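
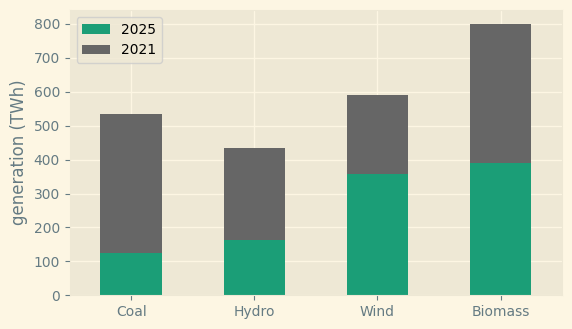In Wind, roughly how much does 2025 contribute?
≈ 400

2025 top ≈ 400, bottom ≈ 0; segment ≈ 400.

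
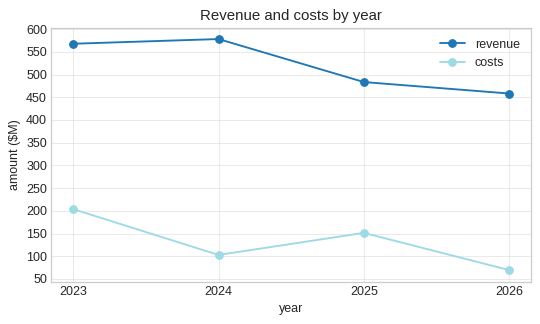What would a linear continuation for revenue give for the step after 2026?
≈ 375

Last three: 600, 500, 450 → slope ≈ -75/step → next ≈ 375.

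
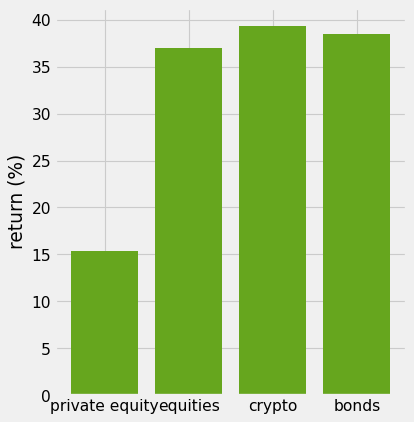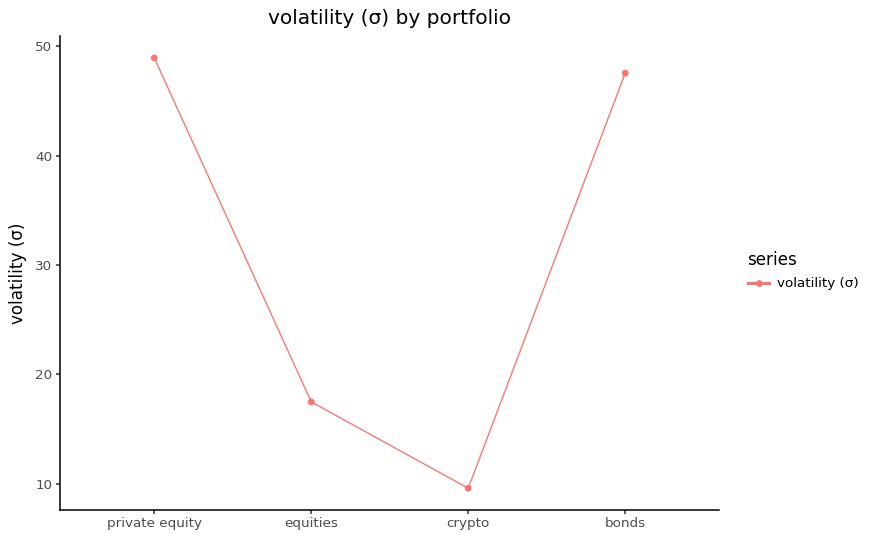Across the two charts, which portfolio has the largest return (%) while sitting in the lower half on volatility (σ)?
Chart 2 median volatility (σ) ≈ 35; below-median portfolios: equities, crypto. Among those, crypto has the highest return (%) (≈ 40).

crypto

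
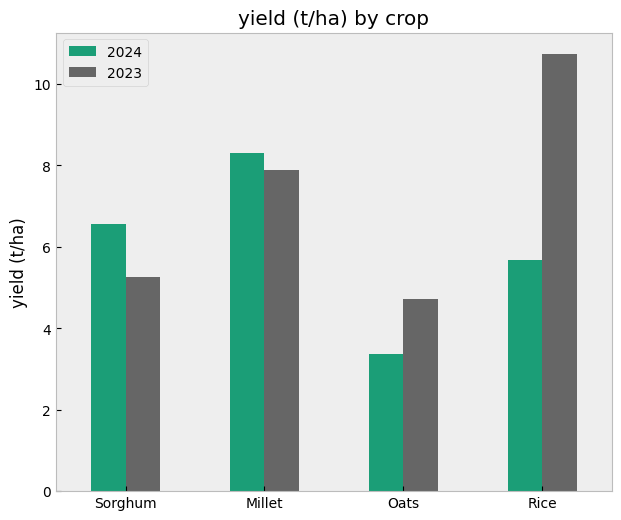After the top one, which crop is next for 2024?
Top 3 for 2024: Millet ≈ 8, Sorghum ≈ 7, Rice ≈ 6.

Sorghum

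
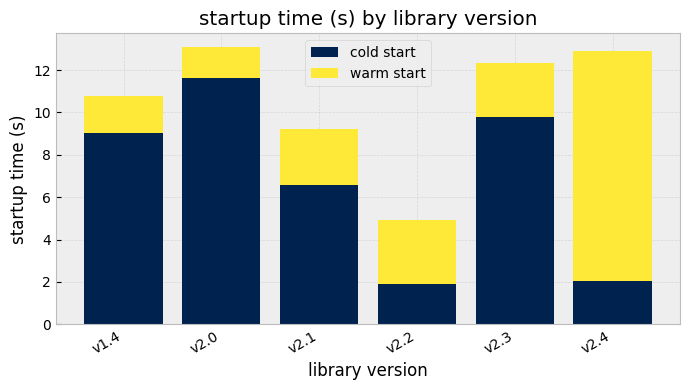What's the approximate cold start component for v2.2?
≈ 2

cold start top ≈ 2, bottom ≈ 0; segment ≈ 2.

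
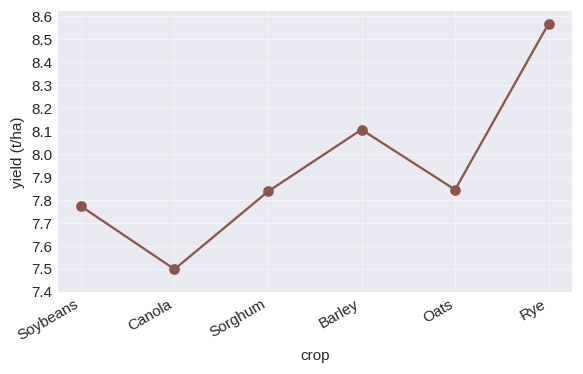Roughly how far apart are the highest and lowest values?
Max Rye ≈ 8.6, min Canola ≈ 7.5; range ≈ 1.1.

≈ 1.1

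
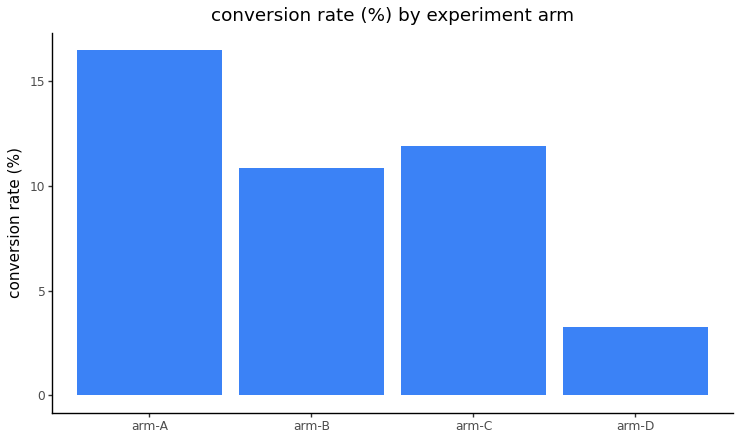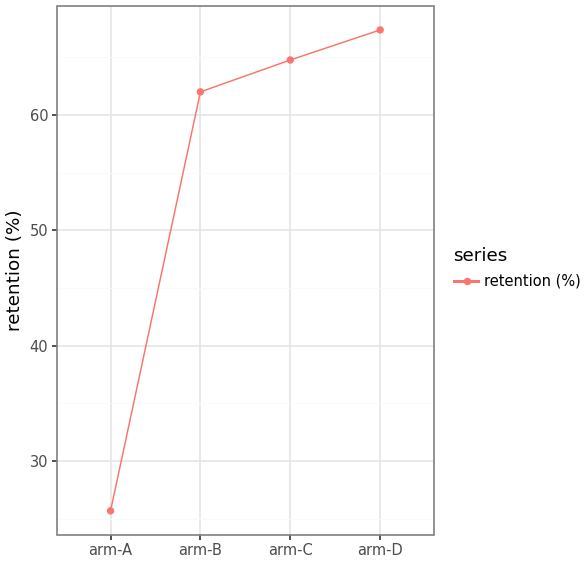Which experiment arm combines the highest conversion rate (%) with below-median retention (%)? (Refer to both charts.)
arm-A

Chart 2 median retention (%) ≈ 60; below-median experiment arms: arm-A, arm-B. Among those, arm-A has the highest conversion rate (%) (≈ 16).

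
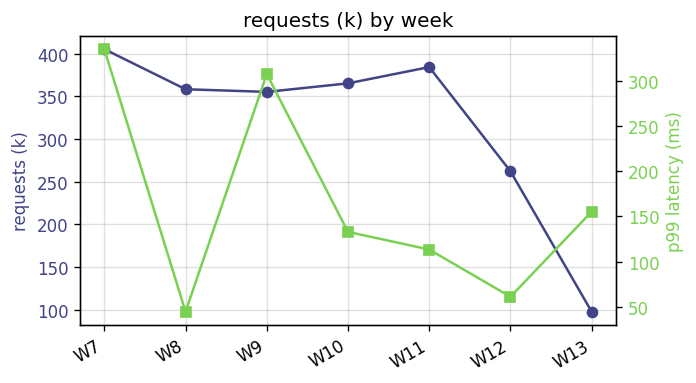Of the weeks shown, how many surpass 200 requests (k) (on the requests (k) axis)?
6

Above 200: W7, W8, W9, W10, W11, W12.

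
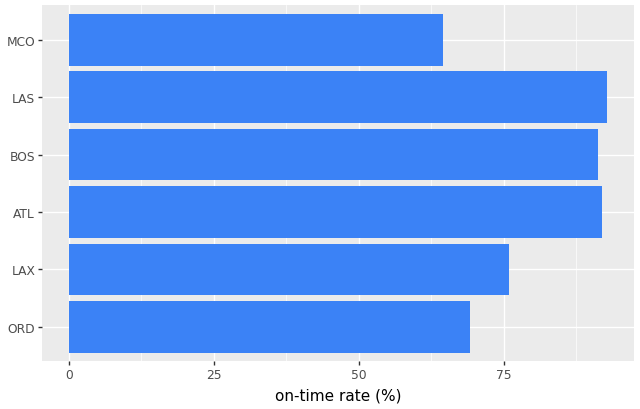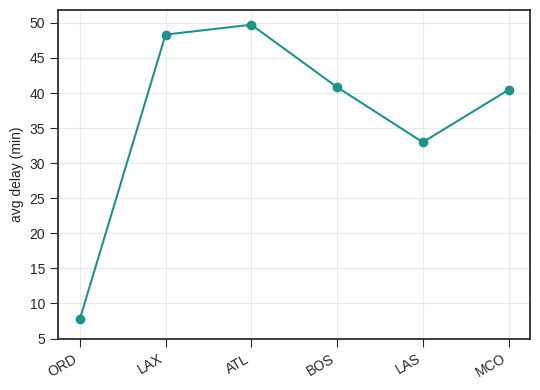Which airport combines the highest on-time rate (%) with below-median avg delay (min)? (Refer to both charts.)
LAS

Chart 2 median avg delay (min) ≈ 40; below-median airports: ORD, LAS, MCO. Among those, LAS has the highest on-time rate (%) (≈ 90).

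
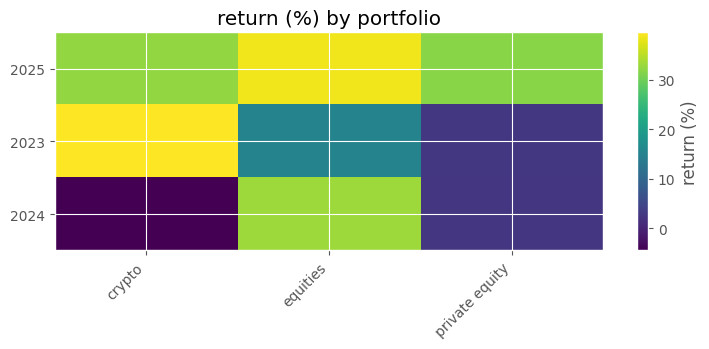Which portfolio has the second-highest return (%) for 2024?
Top 3 for 2024: equities ≈ 35, private equity ≈ 0, crypto ≈ -5.

private equity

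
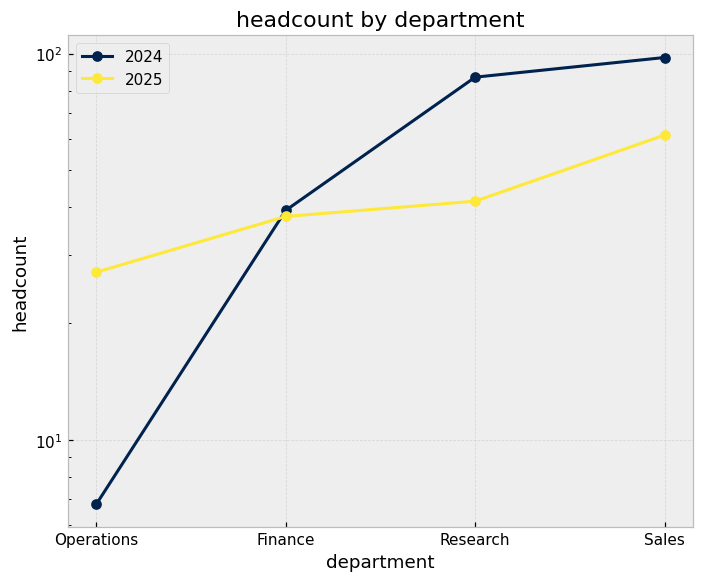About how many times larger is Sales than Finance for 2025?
Sales ≈ 60, Finance ≈ 40; 60/40 ≈ 1.5.

≈ 1.5×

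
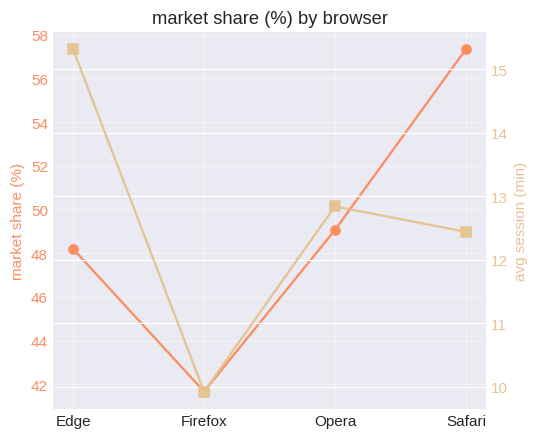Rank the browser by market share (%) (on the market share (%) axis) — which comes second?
Top 3 (on the market share (%) axis): Safari ≈ 58, Opera ≈ 50, Edge ≈ 48.

Opera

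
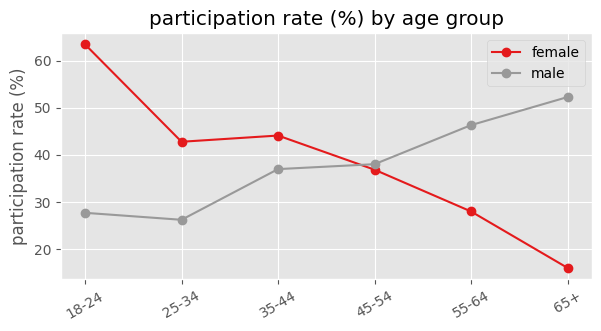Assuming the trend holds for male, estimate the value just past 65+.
Last three: 40, 45, 50 → slope ≈ 5/step → next ≈ 55.

≈ 55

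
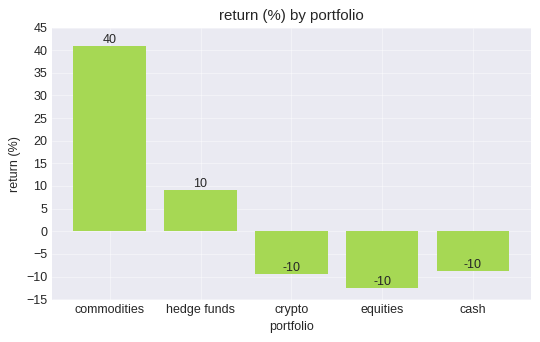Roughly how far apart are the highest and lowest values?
≈ 50

Max commodities ≈ 40, min equities ≈ -10; range ≈ 50.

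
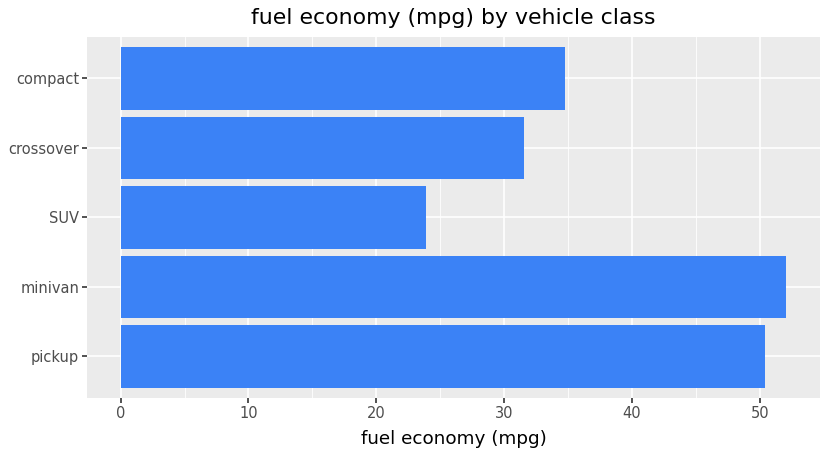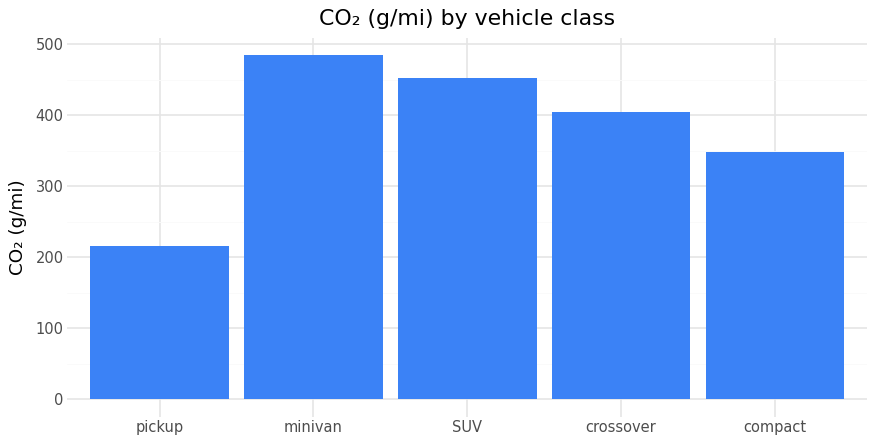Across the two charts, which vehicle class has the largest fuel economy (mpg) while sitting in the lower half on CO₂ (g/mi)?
pickup

Chart 2 median CO₂ (g/mi) ≈ 400; below-median vehicle classes: pickup, compact. Among those, pickup has the highest fuel economy (mpg) (≈ 50).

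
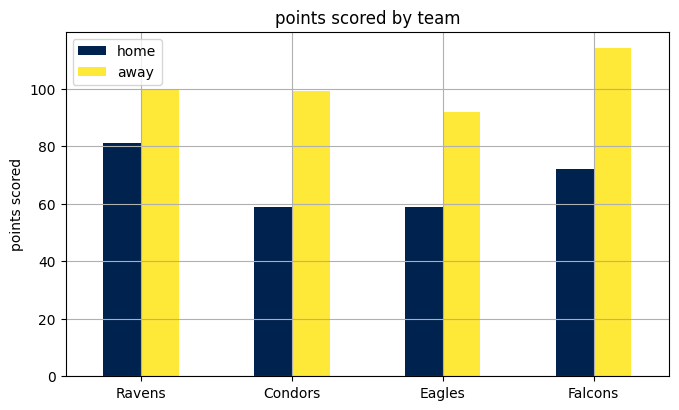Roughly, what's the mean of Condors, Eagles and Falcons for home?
≈ 63

(60 + 60 + 70) / 3 ≈ 63.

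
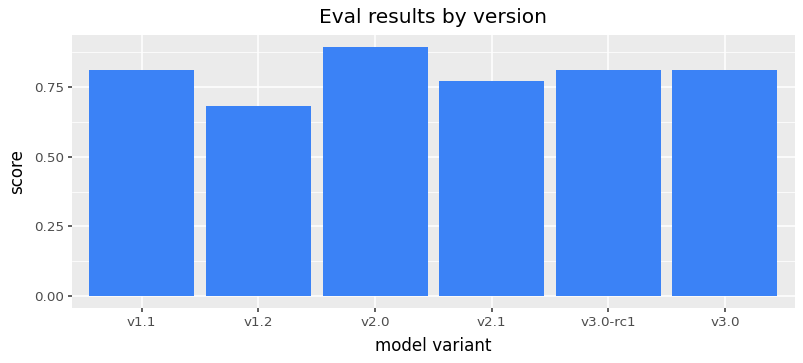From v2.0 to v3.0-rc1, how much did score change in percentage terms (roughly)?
≈ -11.1%

v2.0 ≈ 0.9, v3.0-rc1 ≈ 0.8; (0.8 − 0.9) / 0.9 ≈ -11.1%.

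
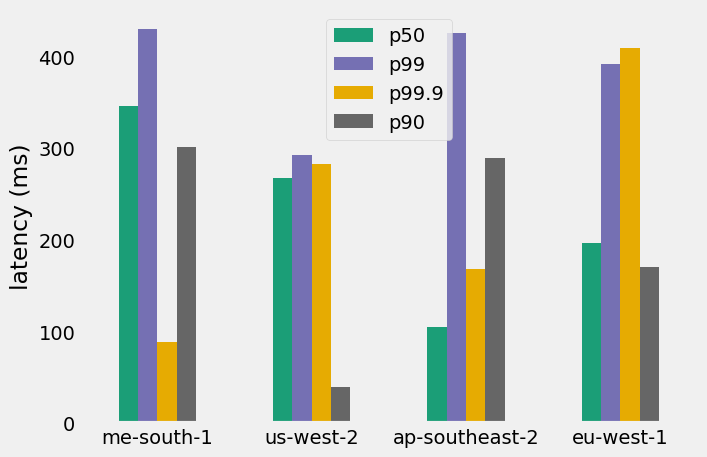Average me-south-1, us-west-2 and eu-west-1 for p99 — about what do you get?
(450 + 300 + 400) / 3 ≈ 383.

≈ 383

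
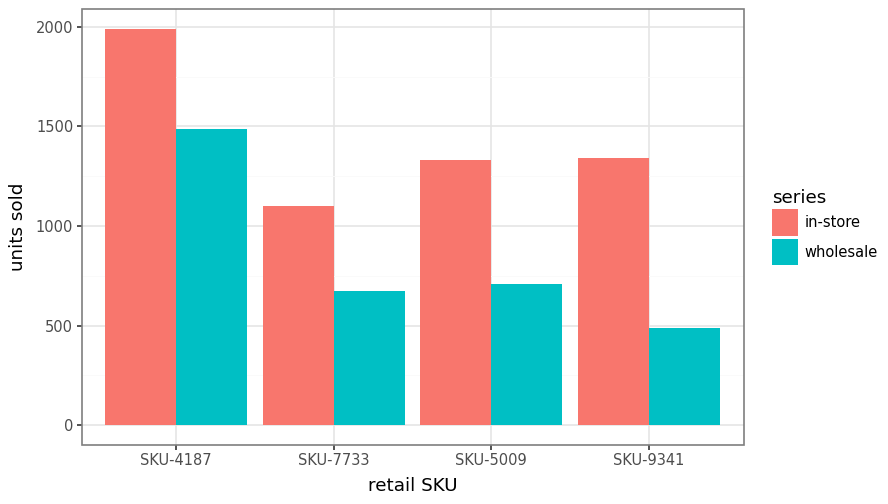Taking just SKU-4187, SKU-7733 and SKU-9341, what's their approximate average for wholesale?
≈ 800

(1400 + 600 + 400) / 3 ≈ 800.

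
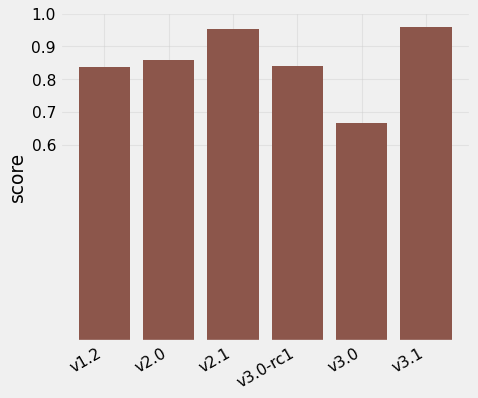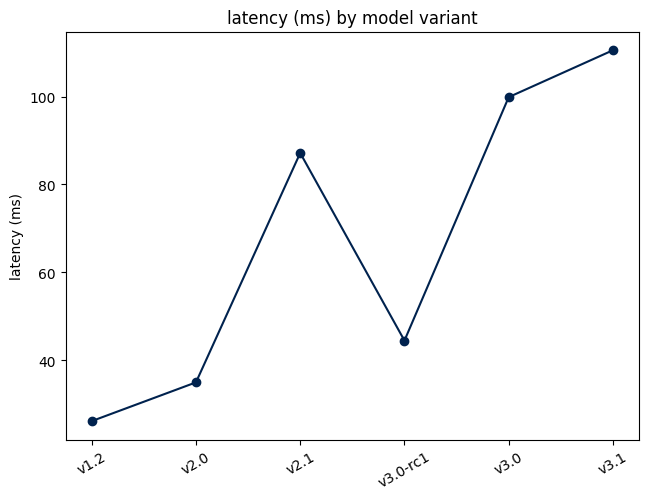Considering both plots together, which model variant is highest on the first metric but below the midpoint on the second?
v2.0

Chart 2 median latency (ms) ≈ 60; below-median model variants: v1.2, v2.0, v3.0-rc1. Among those, v2.0 has the highest score (≈ 0.9).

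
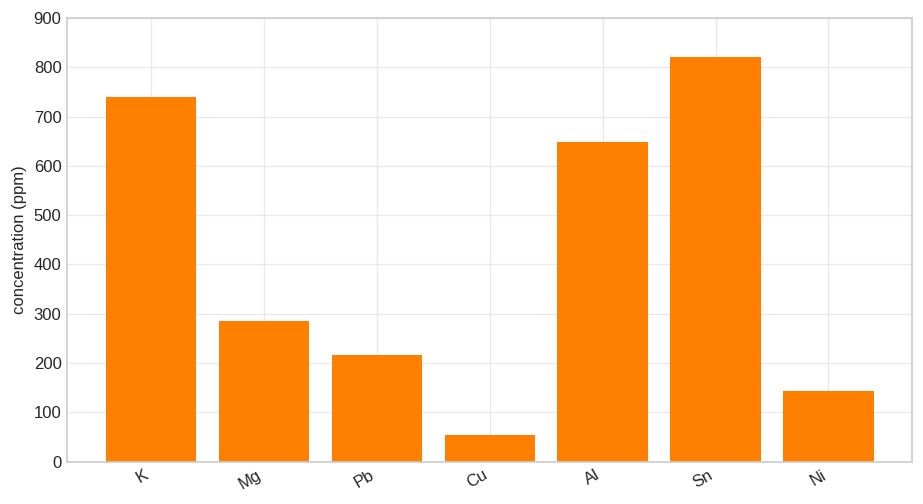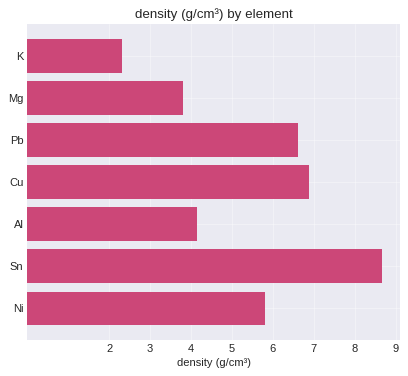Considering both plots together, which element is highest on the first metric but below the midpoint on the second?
K

Chart 2 median density (g/cm³) ≈ 6; below-median elements: K, Mg, Al. Among those, K has the highest concentration (ppm) (≈ 700).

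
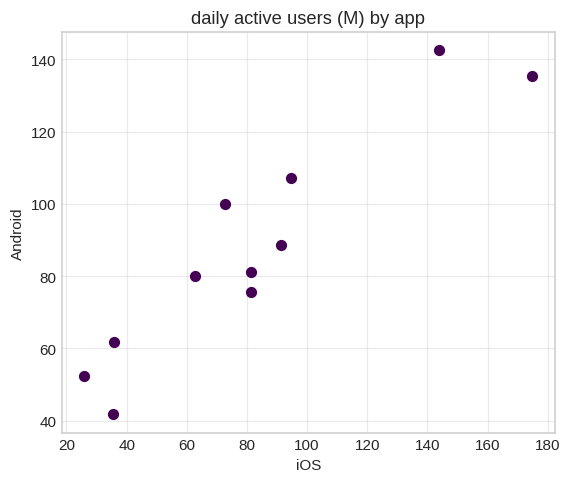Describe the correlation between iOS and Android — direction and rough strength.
Points are positively correlated; strong (|r| ≈ 0.9).

positive, strong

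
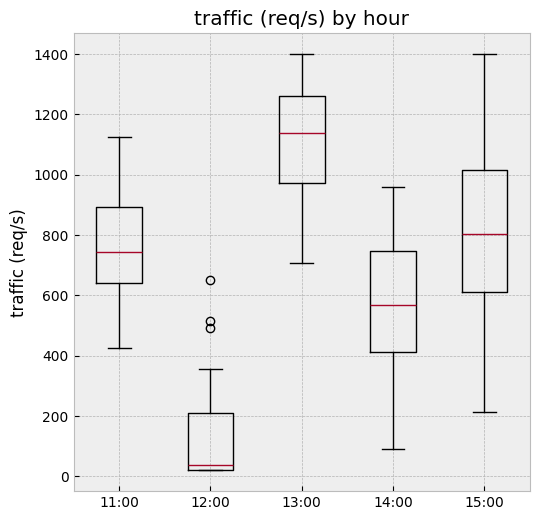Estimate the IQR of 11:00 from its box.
Q3 ≈ 900, Q1 ≈ 600; IQR ≈ 300.

≈ 300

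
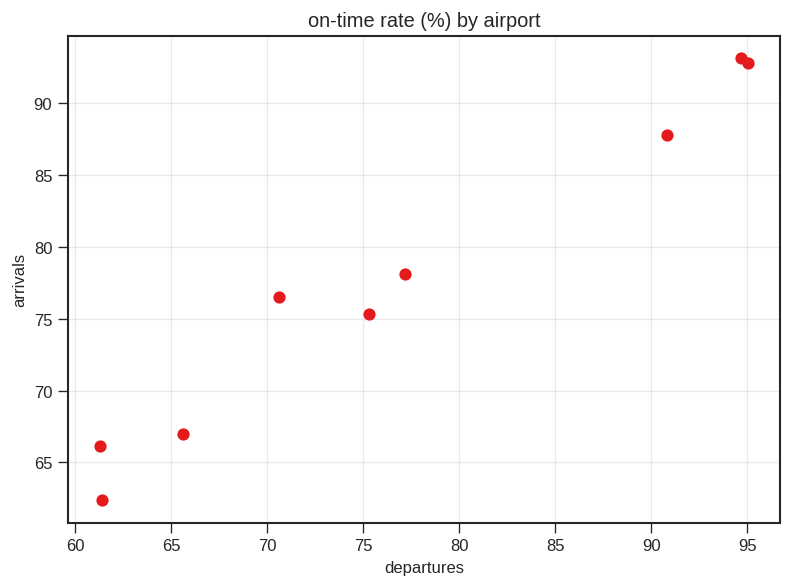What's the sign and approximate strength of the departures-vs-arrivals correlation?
Points are positively correlated; strong (|r| ≈ 1.0).

positive, strong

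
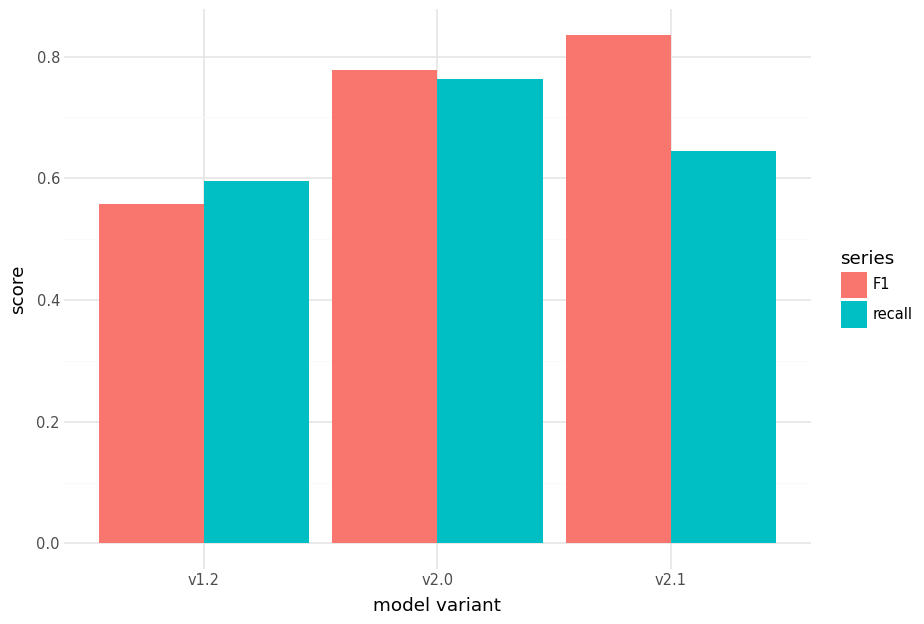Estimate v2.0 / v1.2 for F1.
v2.0 ≈ 0.8, v1.2 ≈ 0.6; 0.8/0.6 ≈ 1.33.

≈ 1.33×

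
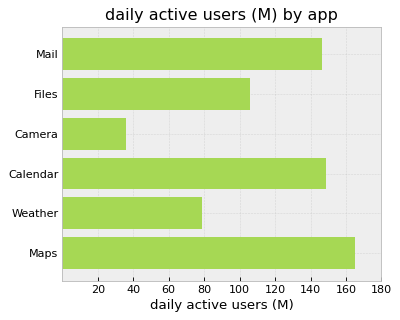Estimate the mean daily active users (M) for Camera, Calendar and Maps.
(40 + 140 + 160) / 3 ≈ 113.

≈ 113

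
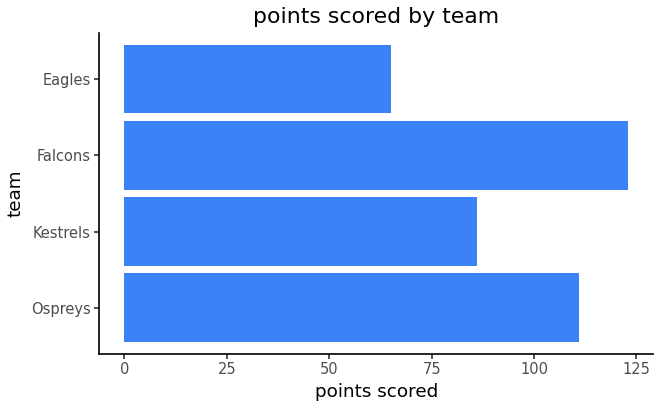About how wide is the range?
Max Falcons ≈ 120, min Eagles ≈ 60; range ≈ 60.

≈ 60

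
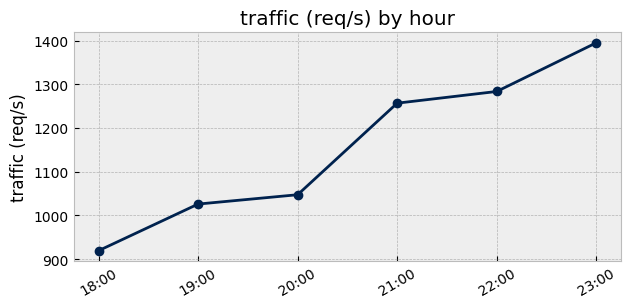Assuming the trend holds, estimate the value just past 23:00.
≈ 1475

Last three: 1250, 1300, 1400 → slope ≈ 75/step → next ≈ 1475.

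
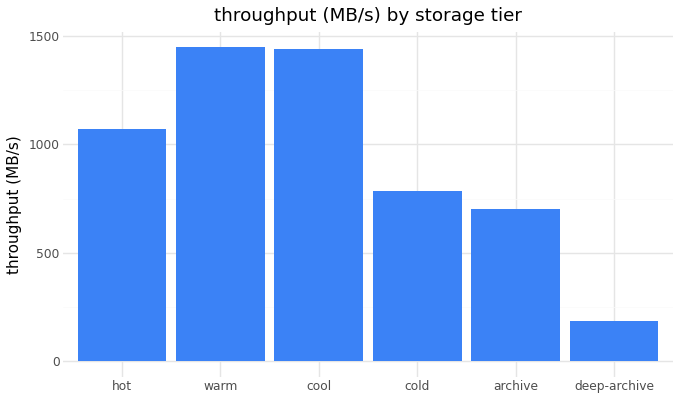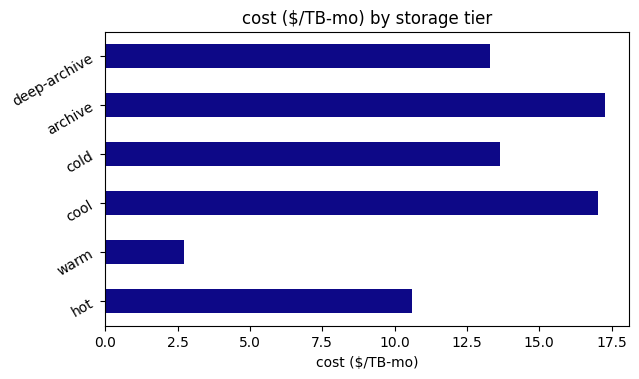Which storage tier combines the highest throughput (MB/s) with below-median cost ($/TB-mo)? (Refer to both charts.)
warm

Chart 2 median cost ($/TB-mo) ≈ 14; below-median storage tiers: hot, warm, deep-archive. Among those, warm has the highest throughput (MB/s) (≈ 1400).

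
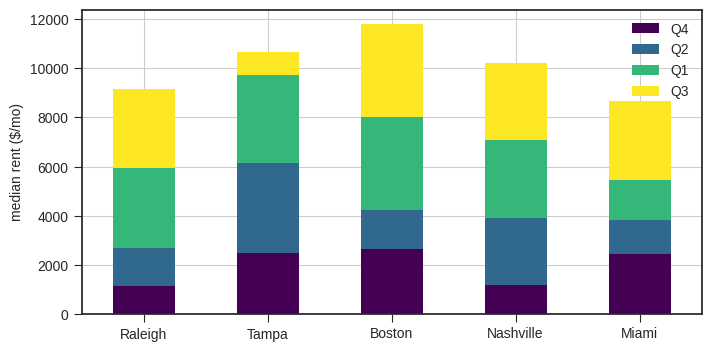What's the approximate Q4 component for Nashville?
Q4 top ≈ 1000, bottom ≈ 0; segment ≈ 1000.

≈ 1000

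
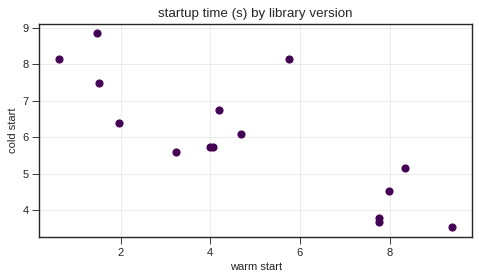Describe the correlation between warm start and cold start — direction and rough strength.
Points are negatively correlated; strong (|r| ≈ 0.8).

negative, strong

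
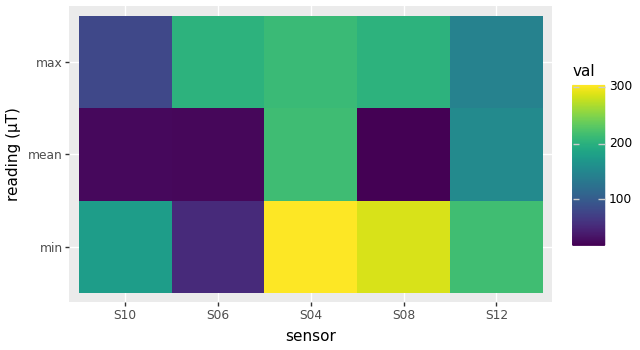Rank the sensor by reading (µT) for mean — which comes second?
S12

Top 3 for mean: S04 ≈ 225, S12 ≈ 150, S10 ≈ 25.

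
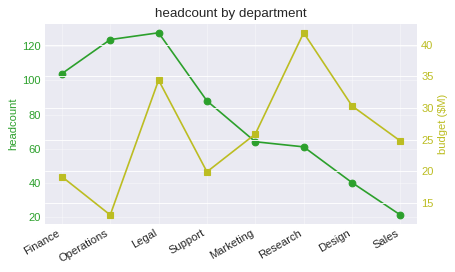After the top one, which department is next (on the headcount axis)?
Operations

Top 3 (on the headcount axis): Legal ≈ 130, Operations ≈ 120, Finance ≈ 100.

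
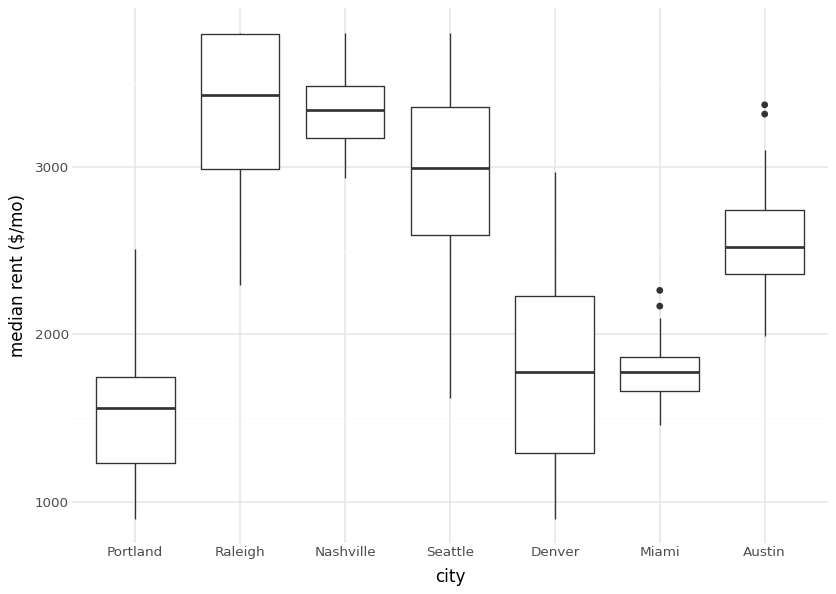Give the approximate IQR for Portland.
Q3 ≈ 1800, Q1 ≈ 1200; IQR ≈ 600.

≈ 600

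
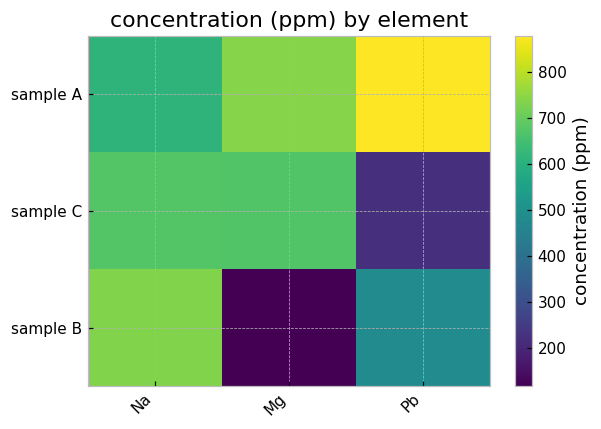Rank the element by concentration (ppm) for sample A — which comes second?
Mg

Top 3 for sample A: Pb ≈ 900, Mg ≈ 700, Na ≈ 600.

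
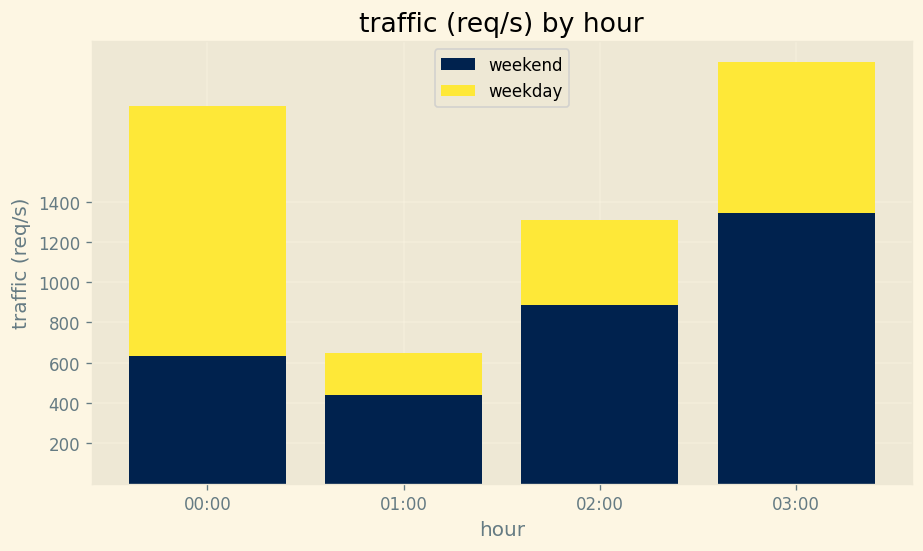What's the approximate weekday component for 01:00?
≈ 200

weekday top ≈ 600, bottom ≈ 400; segment ≈ 200.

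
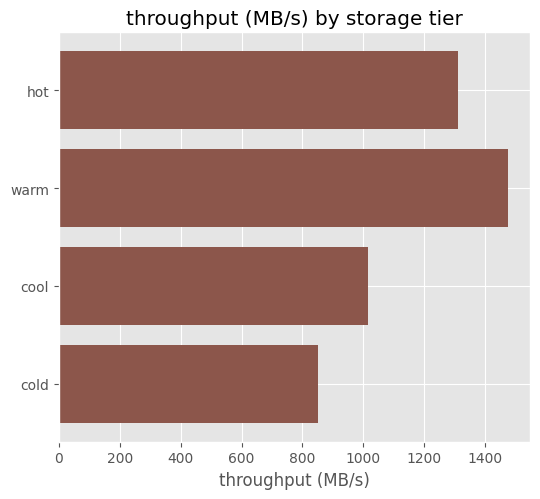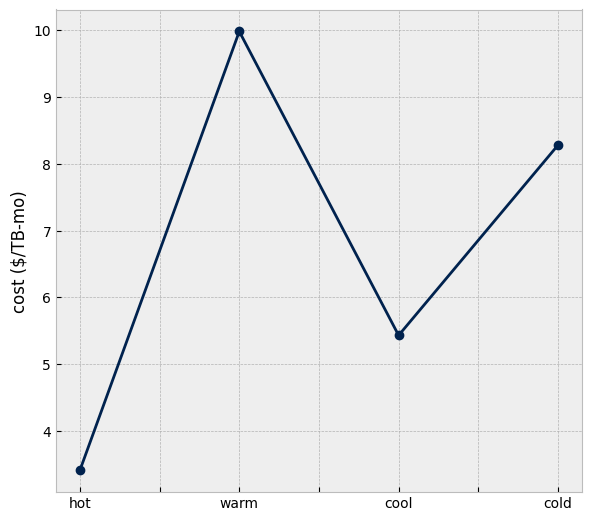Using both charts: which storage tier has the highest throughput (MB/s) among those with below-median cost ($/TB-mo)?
hot

Chart 2 median cost ($/TB-mo) ≈ 7; below-median storage tiers: hot, cool. Among those, hot has the highest throughput (MB/s) (≈ 1400).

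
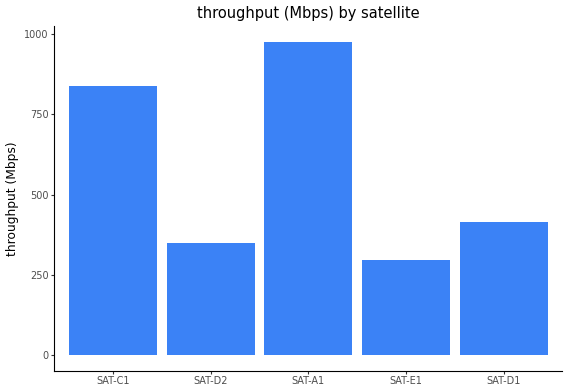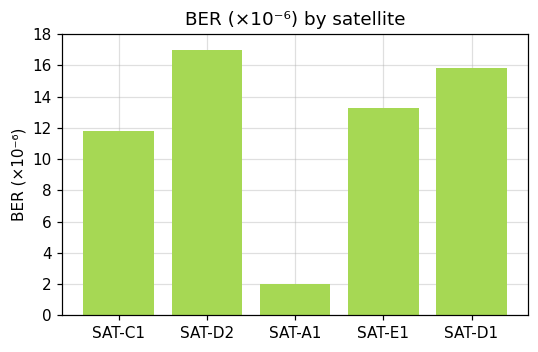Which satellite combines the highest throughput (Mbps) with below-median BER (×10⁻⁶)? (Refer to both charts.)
Chart 2 median BER (×10⁻⁶) ≈ 14; below-median satellites: SAT-C1, SAT-A1. Among those, SAT-A1 has the highest throughput (Mbps) (≈ 1000).

SAT-A1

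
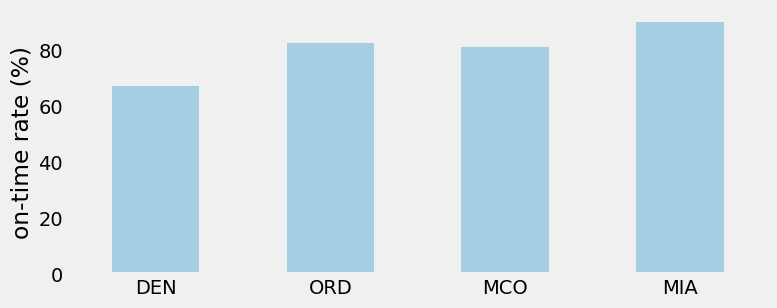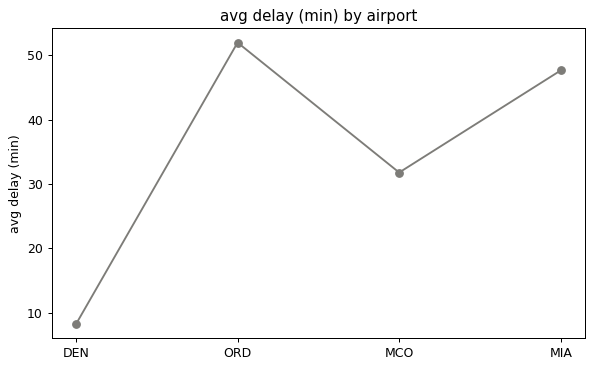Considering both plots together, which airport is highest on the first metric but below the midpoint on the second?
Chart 2 median avg delay (min) ≈ 40; below-median airports: DEN, MCO. Among those, MCO has the highest on-time rate (%) (≈ 80).

MCO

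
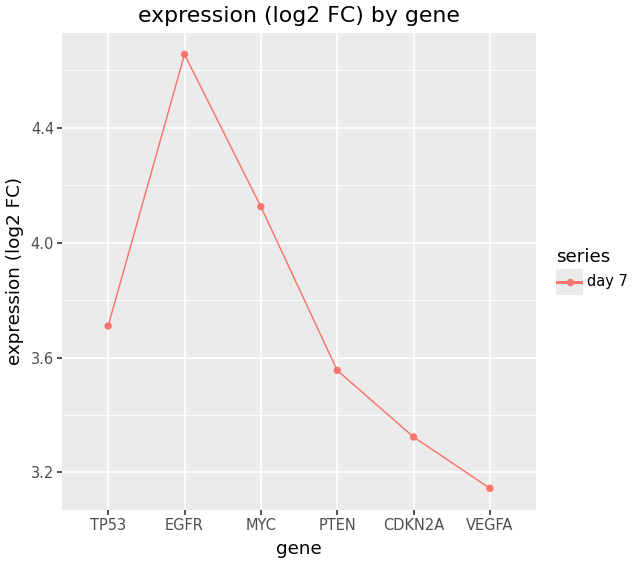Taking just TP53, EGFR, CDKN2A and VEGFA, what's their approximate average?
≈ 3.75

(3.8 + 4.6 + 3.4 + 3.2) / 4 ≈ 3.75.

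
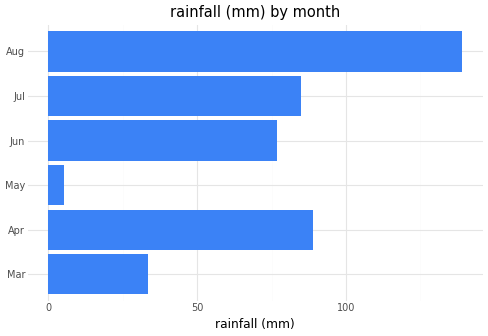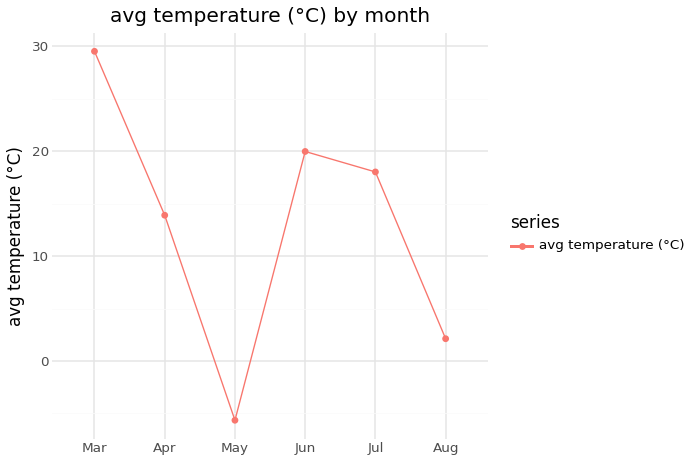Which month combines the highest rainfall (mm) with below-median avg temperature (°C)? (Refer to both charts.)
Aug

Chart 2 median avg temperature (°C) ≈ 15; below-median months: Apr, May, Aug. Among those, Aug has the highest rainfall (mm) (≈ 140).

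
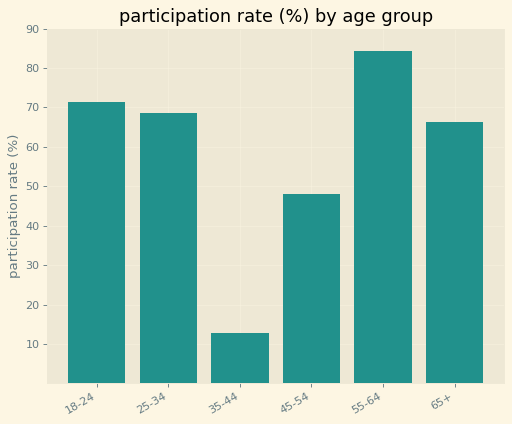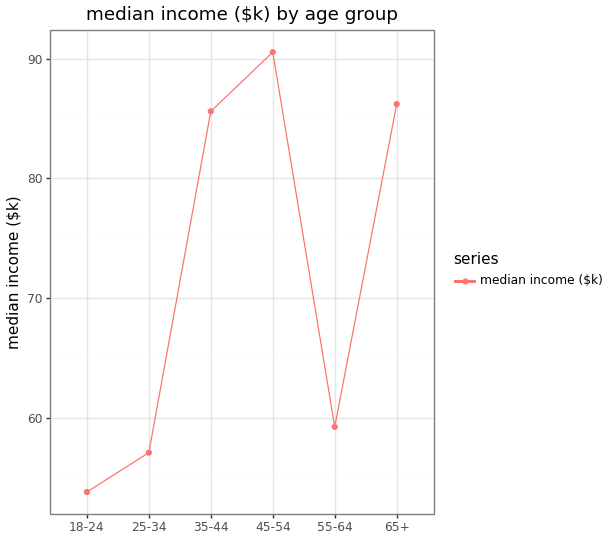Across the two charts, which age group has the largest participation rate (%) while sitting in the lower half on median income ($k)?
Chart 2 median median income ($k) ≈ 70; below-median age groups: 18-24, 25-34, 55-64. Among those, 55-64 has the highest participation rate (%) (≈ 80).

55-64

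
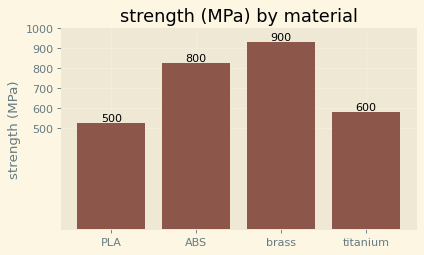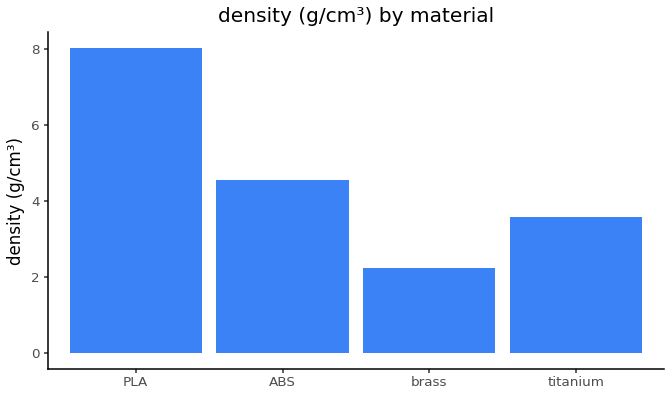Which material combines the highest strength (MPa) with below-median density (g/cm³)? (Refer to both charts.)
brass

Chart 2 median density (g/cm³) ≈ 4; below-median materials: brass, titanium. Among those, brass has the highest strength (MPa) (≈ 900).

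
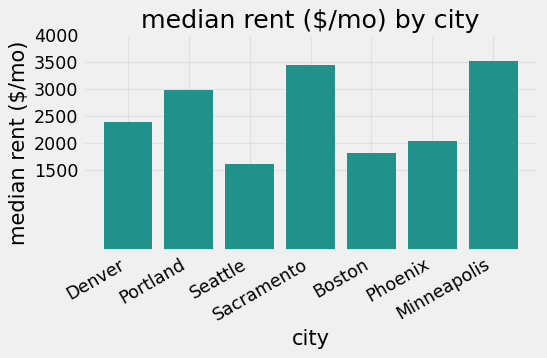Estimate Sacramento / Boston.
Sacramento ≈ 3500, Boston ≈ 2000; 3500/2000 ≈ 1.75.

≈ 1.75×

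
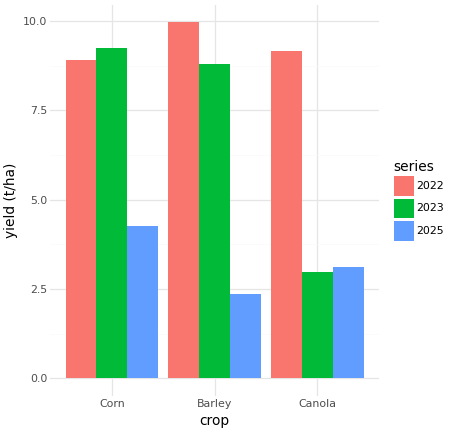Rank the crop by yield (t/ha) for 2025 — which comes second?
Top 3 for 2025: Corn ≈ 4, Canola ≈ 3, Barley ≈ 2.

Canola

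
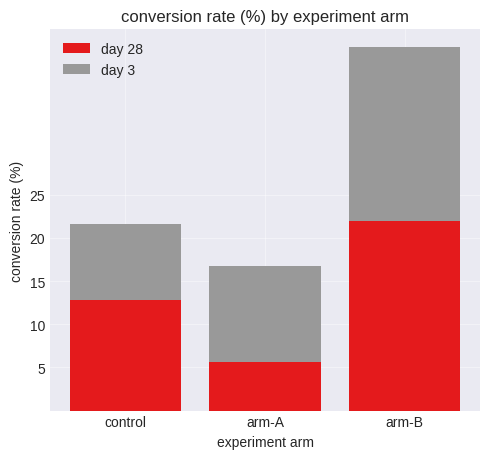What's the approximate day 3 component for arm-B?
≈ 20

day 3 top ≈ 40, bottom ≈ 20; segment ≈ 20.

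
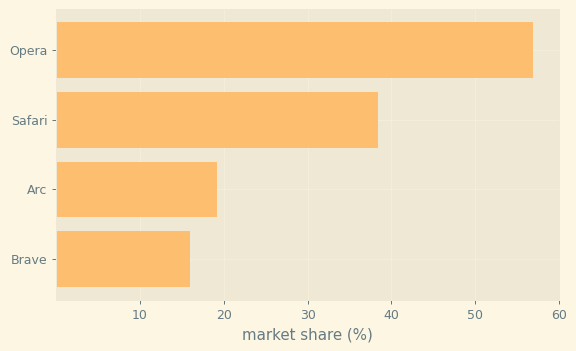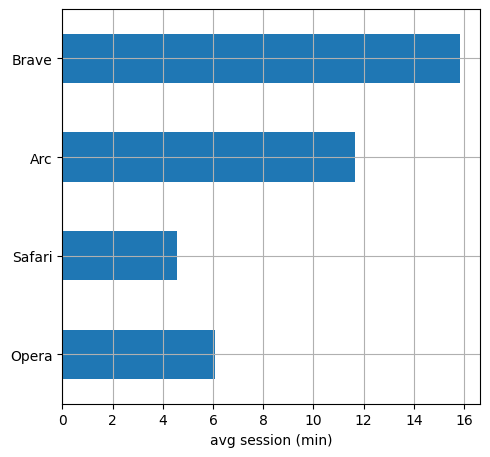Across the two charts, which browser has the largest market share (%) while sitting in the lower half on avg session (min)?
Opera

Chart 2 median avg session (min) ≈ 8; below-median browsers: Opera, Safari. Among those, Opera has the highest market share (%) (≈ 60).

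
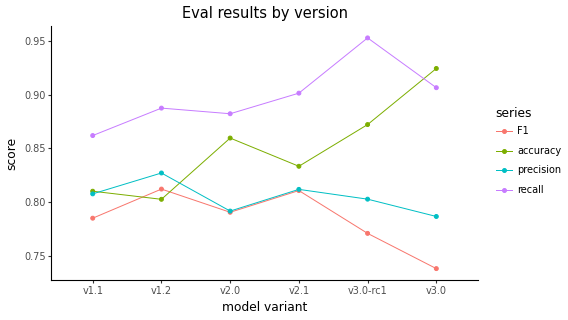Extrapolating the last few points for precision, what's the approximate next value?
≈ 0.76

Last three: 0.82, 0.80, 0.78 → slope ≈ -0.02/step → next ≈ 0.76.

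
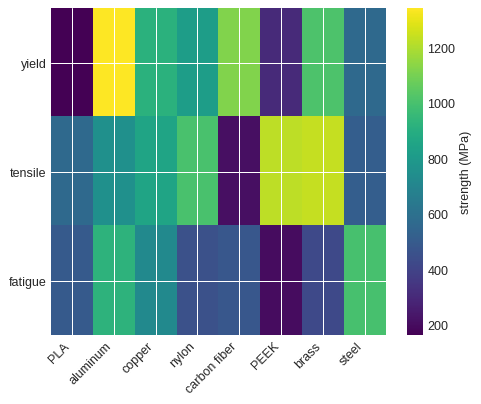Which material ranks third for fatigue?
copper

Top 4 for fatigue: steel ≈ 1000, aluminum ≈ 900, copper ≈ 700, PLA ≈ 500.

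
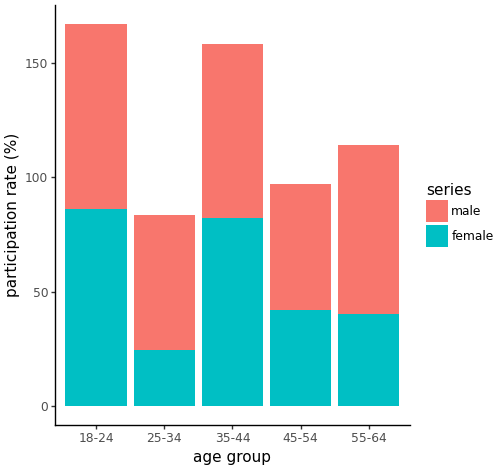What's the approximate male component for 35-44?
male top ≈ 160, bottom ≈ 80; segment ≈ 80.

≈ 80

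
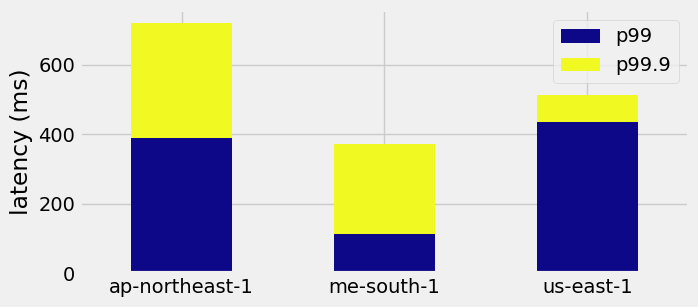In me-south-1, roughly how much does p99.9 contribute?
≈ 300

p99.9 top ≈ 400, bottom ≈ 100; segment ≈ 300.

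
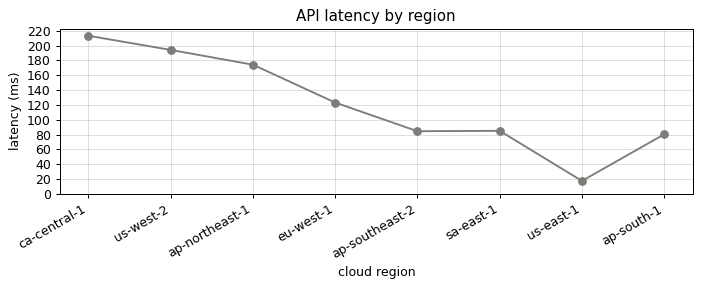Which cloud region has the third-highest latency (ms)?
ap-northeast-1

Top 4: ca-central-1 ≈ 220, us-west-2 ≈ 200, ap-northeast-1 ≈ 180, eu-west-1 ≈ 120.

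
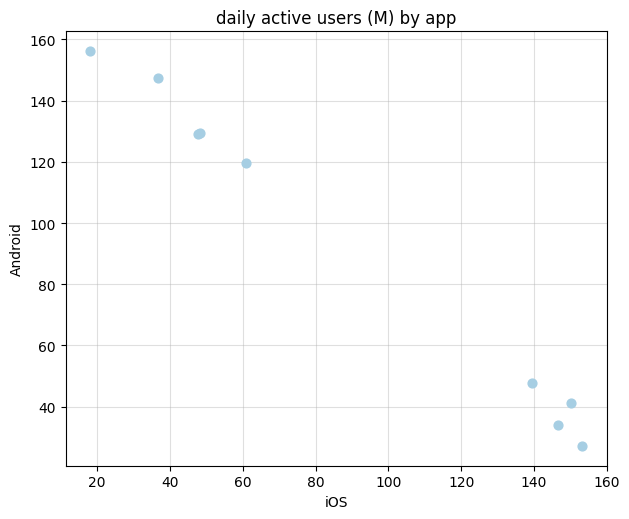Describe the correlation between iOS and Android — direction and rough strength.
Points are negatively correlated; strong (|r| ≈ 1.0).

negative, strong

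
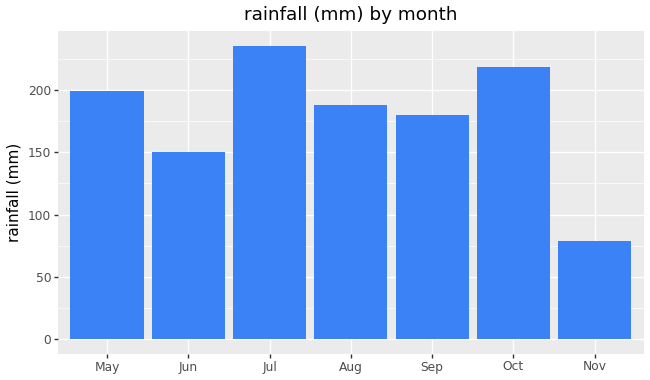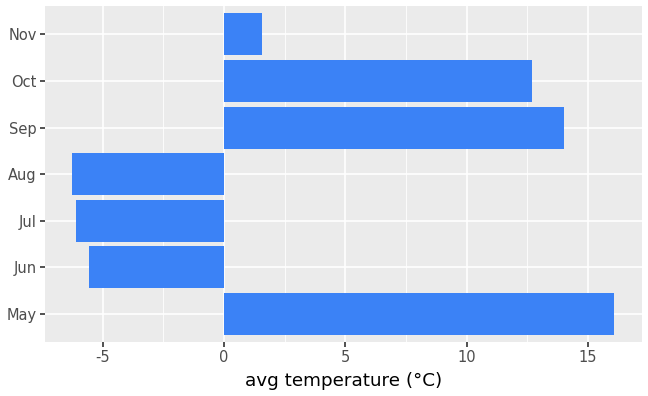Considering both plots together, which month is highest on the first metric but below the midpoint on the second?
Chart 2 median avg temperature (°C) ≈ 2; below-median months: Jun, Jul, Aug. Among those, Jul has the highest rainfall (mm) (≈ 225).

Jul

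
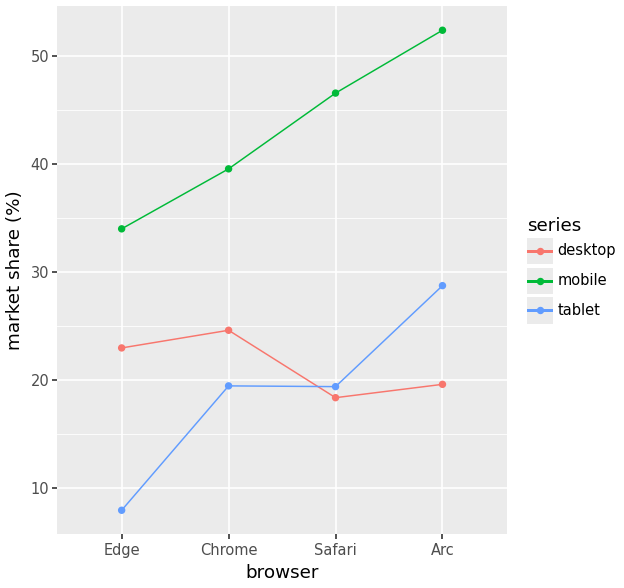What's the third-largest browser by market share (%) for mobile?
Top 4 for mobile: Arc ≈ 50, Safari ≈ 45, Chrome ≈ 40, Edge ≈ 35.

Chrome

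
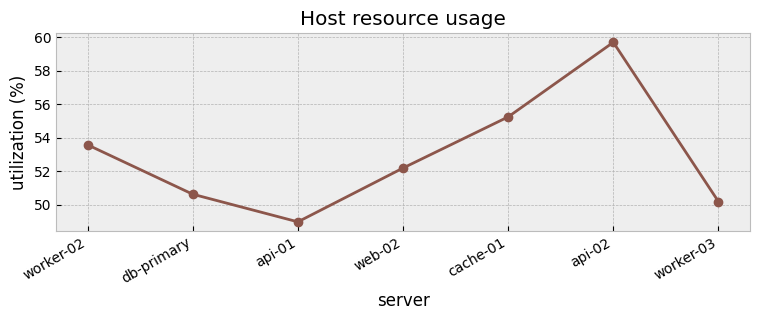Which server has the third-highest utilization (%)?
Top 4: api-02 ≈ 60, cache-01 ≈ 55, worker-02 ≈ 54, web-02 ≈ 52.

worker-02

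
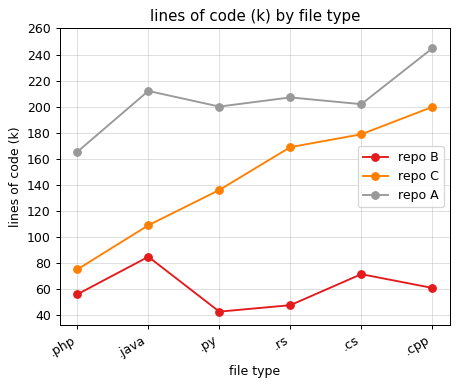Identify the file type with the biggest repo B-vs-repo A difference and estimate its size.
.cpp, ≈ 180 k

.cpp: repo B ≈ 60, repo A ≈ 240 → gap ≈ 180. Next-largest (.rs) is only ≈ 160.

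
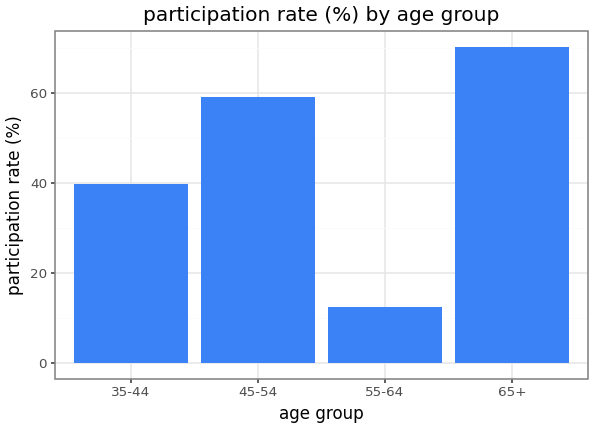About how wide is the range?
≈ 60

Max 65+ ≈ 70, min 55-64 ≈ 10; range ≈ 60.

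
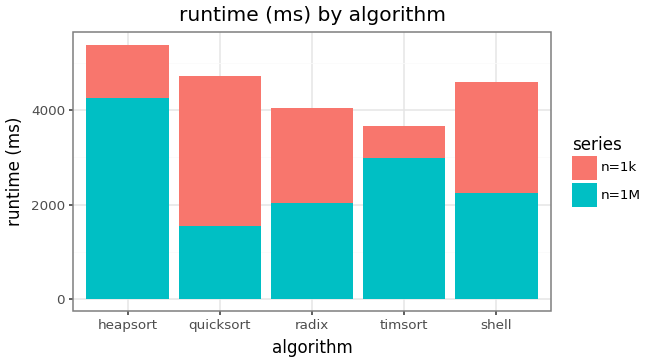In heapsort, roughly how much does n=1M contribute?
≈ 4500

n=1M top ≈ 4500, bottom ≈ 0; segment ≈ 4500.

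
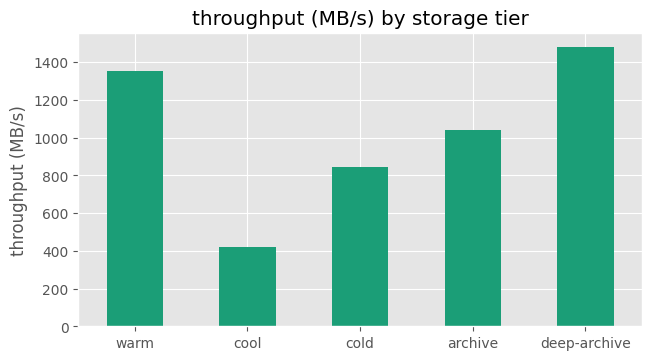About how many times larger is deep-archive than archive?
deep-archive ≈ 1400, archive ≈ 1000; 1400/1000 ≈ 1.4.

≈ 1.4×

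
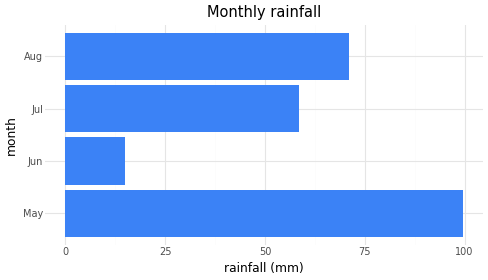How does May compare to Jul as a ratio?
May ≈ 100, Jul ≈ 60; 100/60 ≈ 1.67.

≈ 1.67×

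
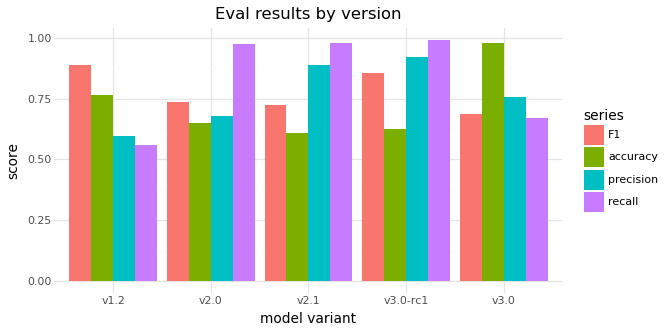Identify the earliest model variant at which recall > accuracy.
v2.0

v1.2: recall ≈ 0.6 vs accuracy ≈ 0.8 (not yet); v2.0: recall ≈ 1.0 vs accuracy ≈ 0.6 (first crossover).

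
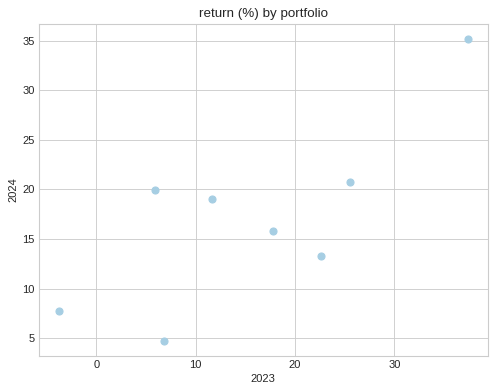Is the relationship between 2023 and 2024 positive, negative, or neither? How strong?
positive, strong

Points are positively correlated; strong (|r| ≈ 0.8).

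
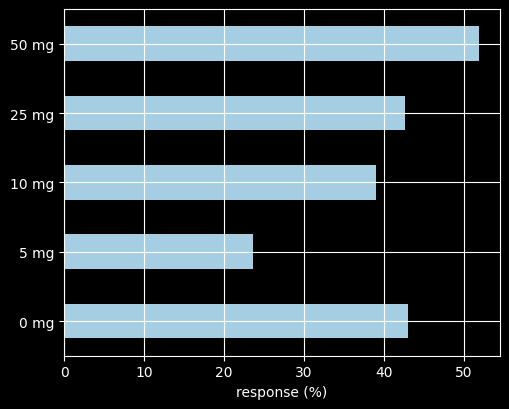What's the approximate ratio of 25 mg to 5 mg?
≈ 1.8×

25 mg ≈ 45, 5 mg ≈ 25; 45/25 ≈ 1.8.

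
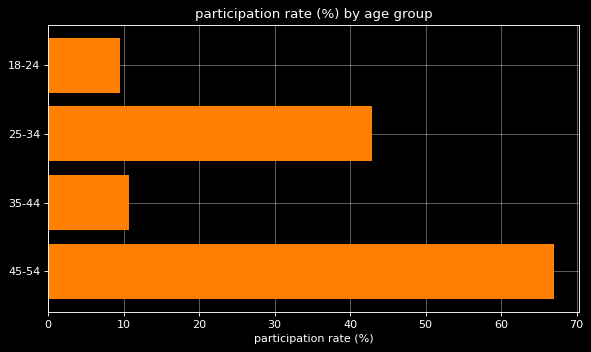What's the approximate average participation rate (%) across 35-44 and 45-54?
≈ 40

(10 + 70) / 2 ≈ 40.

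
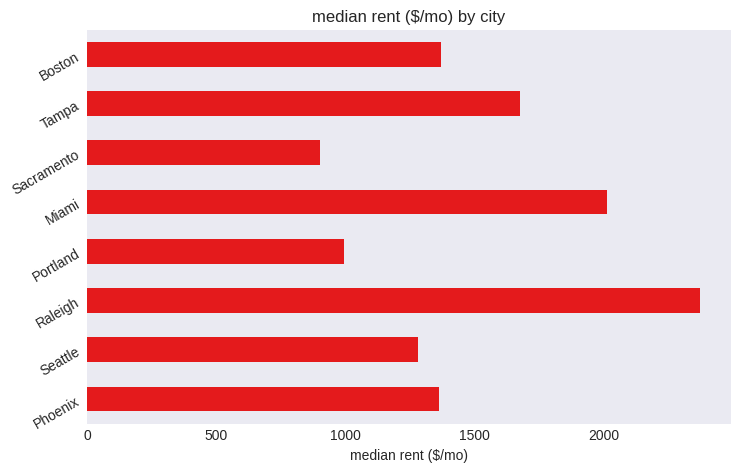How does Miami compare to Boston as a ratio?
≈ 1.43×

Miami ≈ 2000, Boston ≈ 1400; 2000/1400 ≈ 1.43.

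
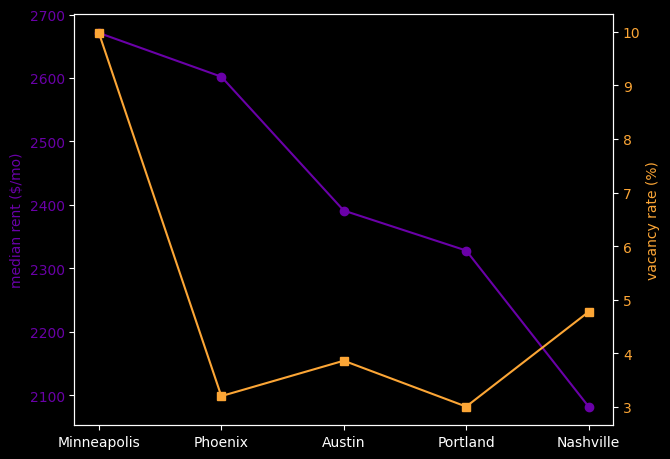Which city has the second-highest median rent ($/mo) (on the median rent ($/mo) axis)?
Phoenix

Top 3 (on the median rent ($/mo) axis): Minneapolis ≈ 2650, Phoenix ≈ 2600, Austin ≈ 2400.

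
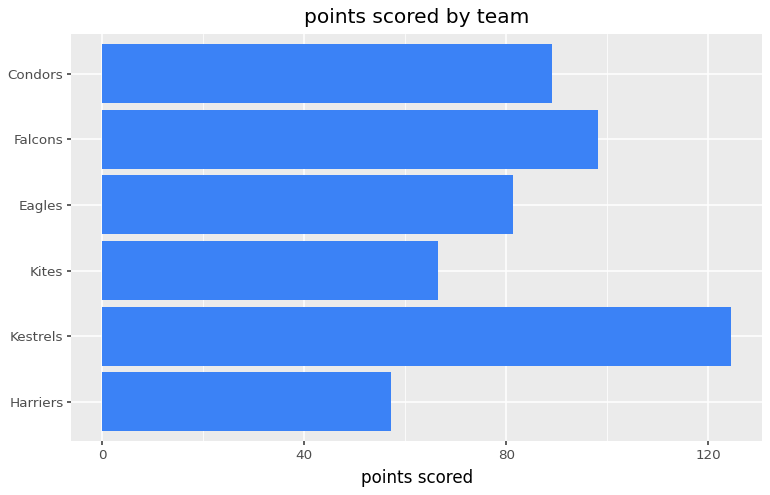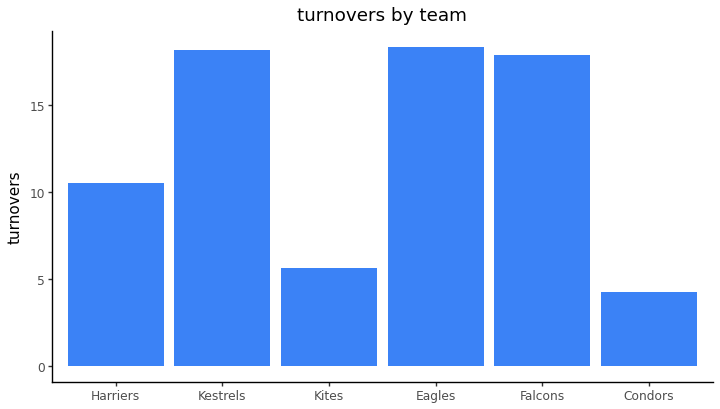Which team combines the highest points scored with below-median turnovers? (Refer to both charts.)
Chart 2 median turnovers ≈ 14; below-median teams: Harriers, Kites, Condors. Among those, Condors has the highest points scored (≈ 80).

Condors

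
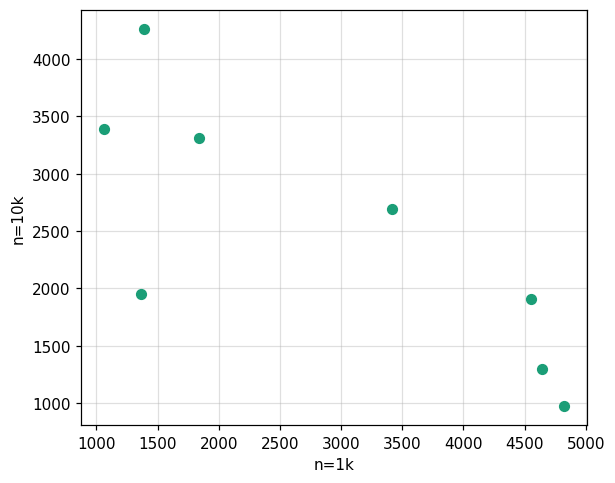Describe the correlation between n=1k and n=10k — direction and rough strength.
Points are negatively correlated; strong (|r| ≈ 0.8).

negative, strong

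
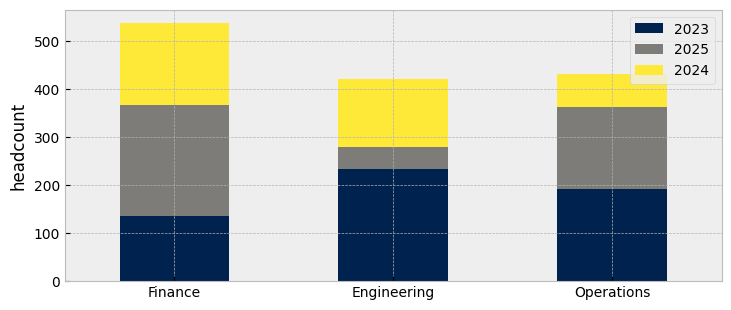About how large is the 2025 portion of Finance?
≈ 200

2025 top ≈ 350, bottom ≈ 150; segment ≈ 200.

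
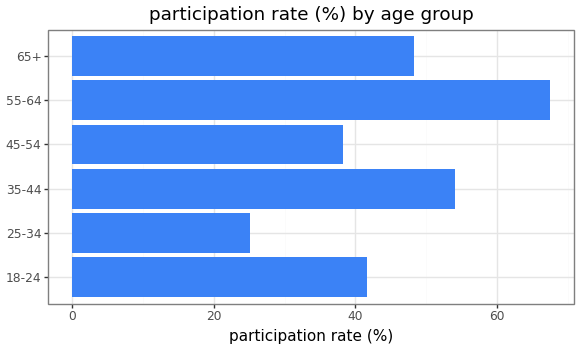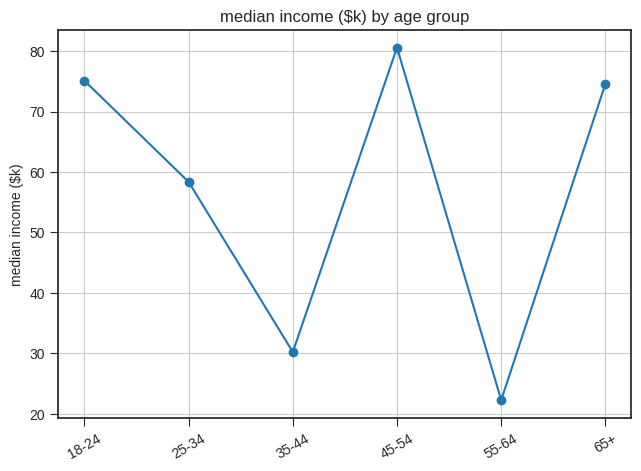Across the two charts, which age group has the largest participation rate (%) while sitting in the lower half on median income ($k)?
Chart 2 median median income ($k) ≈ 70; below-median age groups: 25-34, 35-44, 55-64. Among those, 55-64 has the highest participation rate (%) (≈ 70).

55-64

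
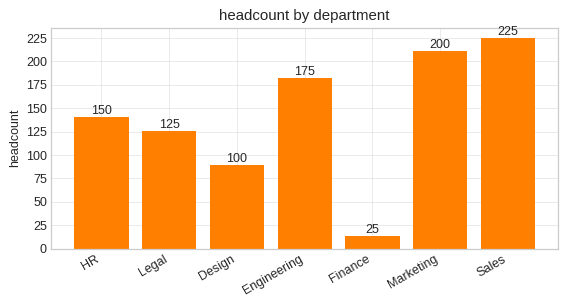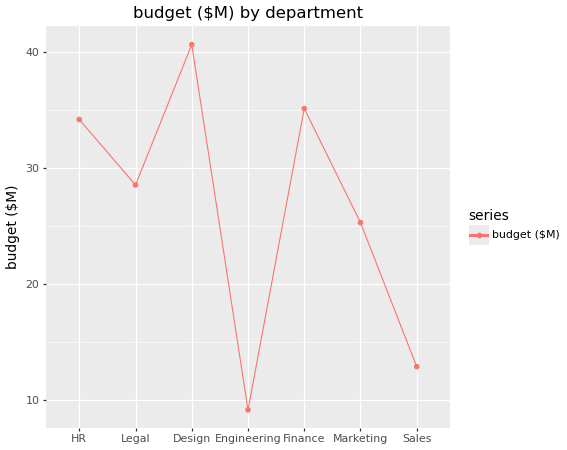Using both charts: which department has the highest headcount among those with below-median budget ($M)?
Sales

Chart 2 median budget ($M) ≈ 30; below-median departments: Engineering, Marketing, Sales. Among those, Sales has the highest headcount (≈ 225).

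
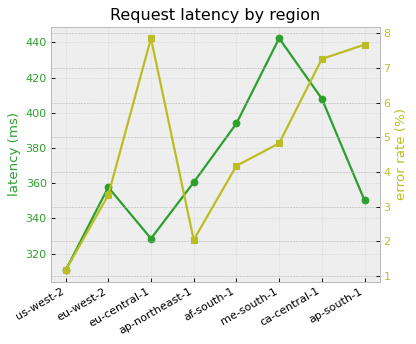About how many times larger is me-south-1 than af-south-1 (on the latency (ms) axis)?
me-south-1 ≈ 440, af-south-1 ≈ 400; 440/400 ≈ 1.1.

≈ 1.1×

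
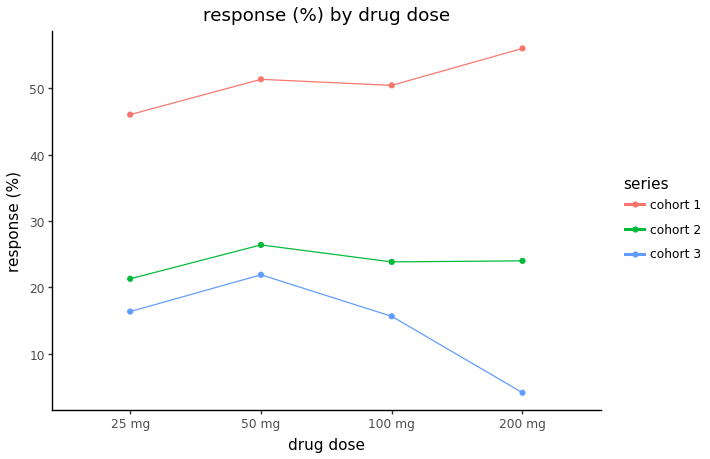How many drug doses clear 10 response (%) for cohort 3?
Above 10: 25 mg, 50 mg, 100 mg.

3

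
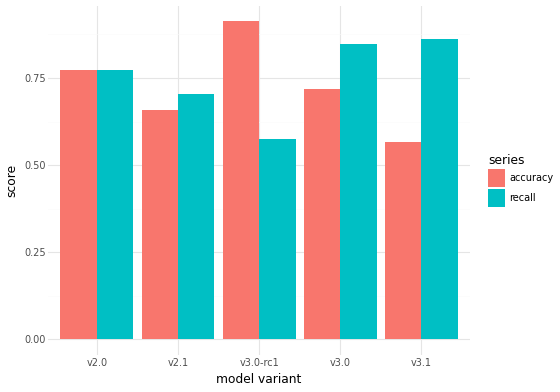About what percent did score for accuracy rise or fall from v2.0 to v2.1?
≈ -12.5%

v2.0 ≈ 0.8, v2.1 ≈ 0.7; (0.7 − 0.8) / 0.8 ≈ -12.5%.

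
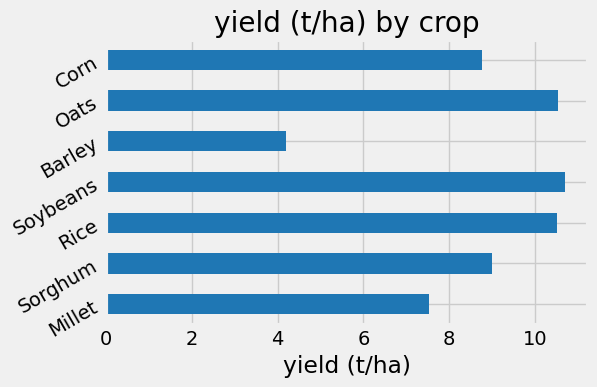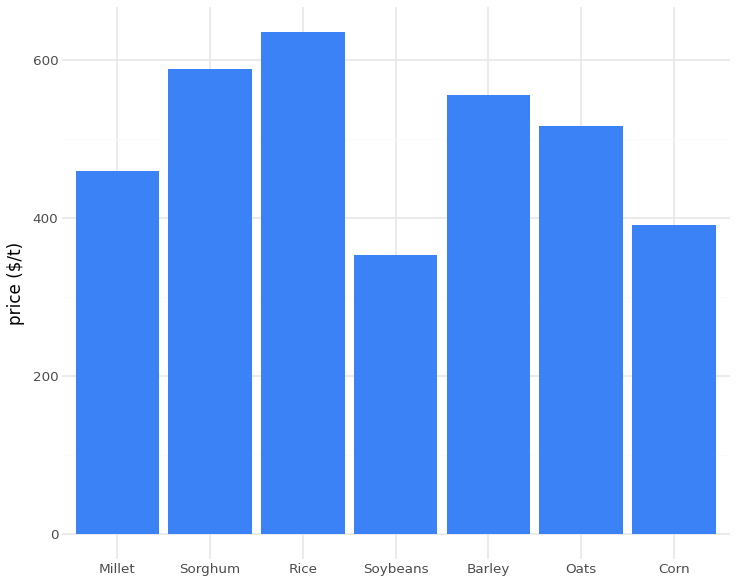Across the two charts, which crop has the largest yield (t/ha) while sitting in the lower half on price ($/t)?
Soybeans

Chart 2 median price ($/t) ≈ 500; below-median crops: Millet, Soybeans, Corn. Among those, Soybeans has the highest yield (t/ha) (≈ 11).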